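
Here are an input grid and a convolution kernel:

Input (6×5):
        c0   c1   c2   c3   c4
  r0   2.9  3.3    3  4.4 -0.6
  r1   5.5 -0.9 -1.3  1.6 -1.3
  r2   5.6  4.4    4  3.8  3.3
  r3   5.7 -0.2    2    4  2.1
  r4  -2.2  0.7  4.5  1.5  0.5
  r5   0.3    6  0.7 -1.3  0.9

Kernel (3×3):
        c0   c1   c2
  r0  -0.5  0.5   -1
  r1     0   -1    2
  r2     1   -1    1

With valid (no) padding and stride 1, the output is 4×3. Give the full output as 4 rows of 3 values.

0.7 4.15 0.6
9.6 3.6 5.65
1.2 -0.3 0.3
-1.65 -0.4 1.3

Output[0,0]: The receptive field on the input at this output position is [2.9 3.3 3 / 5.5 -0.9 -1.3 / 5.6 4.4 4]. Elementwise product with the kernel and sum: 2.9·-0.5 + 3.3·0.5 + 3·-1 + -0.9·-1 + -1.3·2 + 5.6·1 + 4.4·-1 + 4·1.
Output[0,1]: The receptive field on the input at this output position is [3.3 3 4.4 / -0.9 -1.3 1.6 / 4.4 4 3.8]. Elementwise product with the kernel and sum: 3.3·-0.5 + 3·0.5 + 4.4·-1 + -1.3·-1 + 1.6·2 + 4.4·1 + 4·-1 + 3.8·1.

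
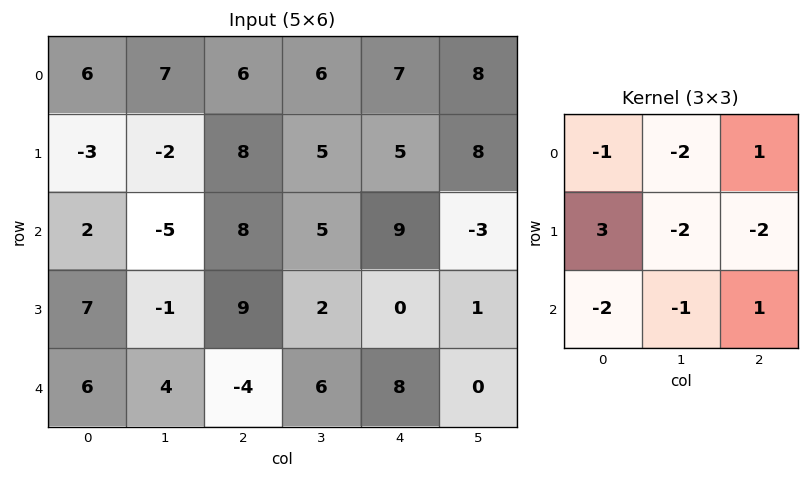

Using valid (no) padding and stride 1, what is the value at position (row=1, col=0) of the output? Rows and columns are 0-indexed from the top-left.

The receptive field on the input at this output position is [-3 -2 8 / 2 -5 8 / 7 -1 9]. Elementwise product with the kernel and sum: -3·-1 + -2·-2 + 8·1 + 2·3 + -5·-2 + 8·-2 + 7·-2 + -1·-1 + 9·1.

11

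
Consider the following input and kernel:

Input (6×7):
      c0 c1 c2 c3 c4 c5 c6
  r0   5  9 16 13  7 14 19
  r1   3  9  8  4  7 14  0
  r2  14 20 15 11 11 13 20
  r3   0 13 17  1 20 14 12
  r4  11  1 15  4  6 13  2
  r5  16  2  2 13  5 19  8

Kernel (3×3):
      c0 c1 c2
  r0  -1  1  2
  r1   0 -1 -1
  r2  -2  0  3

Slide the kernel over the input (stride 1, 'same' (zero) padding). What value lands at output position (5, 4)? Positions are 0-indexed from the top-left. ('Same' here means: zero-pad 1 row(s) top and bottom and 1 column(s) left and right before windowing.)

4

The receptive field on the zero-padded input at this output position is [4 6 13 / 13 5 19 / 0 0 0]. Elementwise product with the kernel and sum: 4·-1 + 6·1 + 13·2 + 5·-1 + 19·-1 + 0·-2 + 0·3.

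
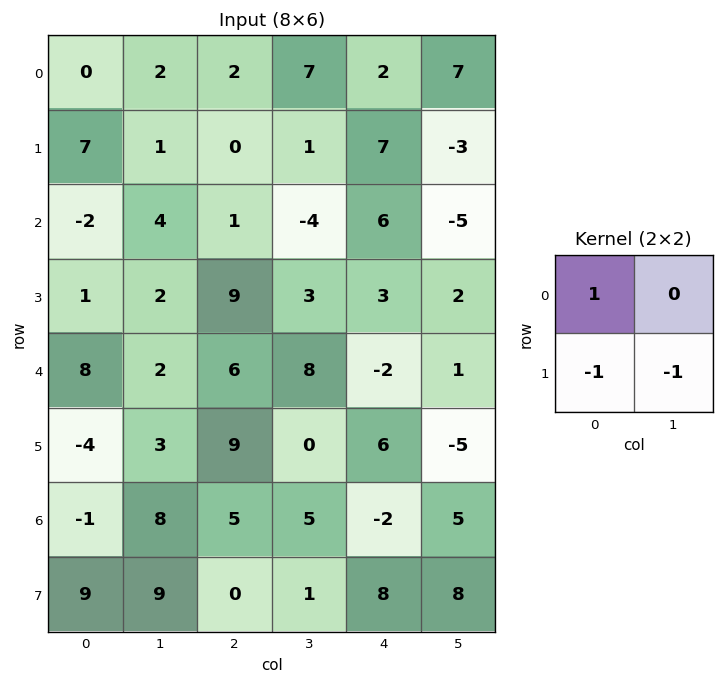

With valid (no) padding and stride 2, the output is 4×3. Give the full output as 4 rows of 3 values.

-8 1 -2
-5 -11 1
9 -3 -3
-19 4 -18

Output[0,0]: The receptive field on the input at this output position is [0 2 / 7 1]. Elementwise product with the kernel and sum: 0·1 + 7·-1 + 1·-1.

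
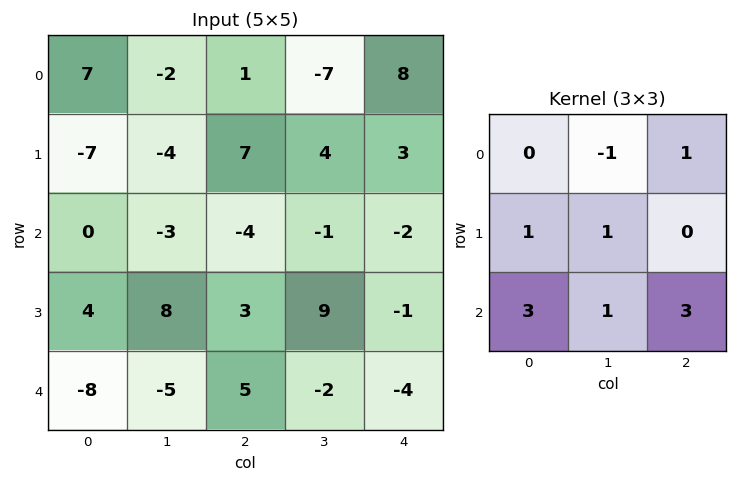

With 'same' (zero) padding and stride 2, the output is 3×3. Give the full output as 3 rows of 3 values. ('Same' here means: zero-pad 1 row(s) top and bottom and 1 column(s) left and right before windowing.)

-12 6 16
31 44 20
-4 6 -5

Output[0,0]: The receptive field on the zero-padded input at this output position is [0 0 0 / 0 7 -2 / 0 -7 -4]. Elementwise product with the kernel and sum: 0·-1 + 0·1 + 0·1 + 7·1 + 0·3 + -7·1 + -4·3.
Output[0,1]: The receptive field on the zero-padded input at this output position is [0 0 0 / -2 1 -7 / -4 7 4]. Elementwise product with the kernel and sum: 0·-1 + 0·1 + -2·1 + 1·1 + -4·3 + 7·1 + 4·3.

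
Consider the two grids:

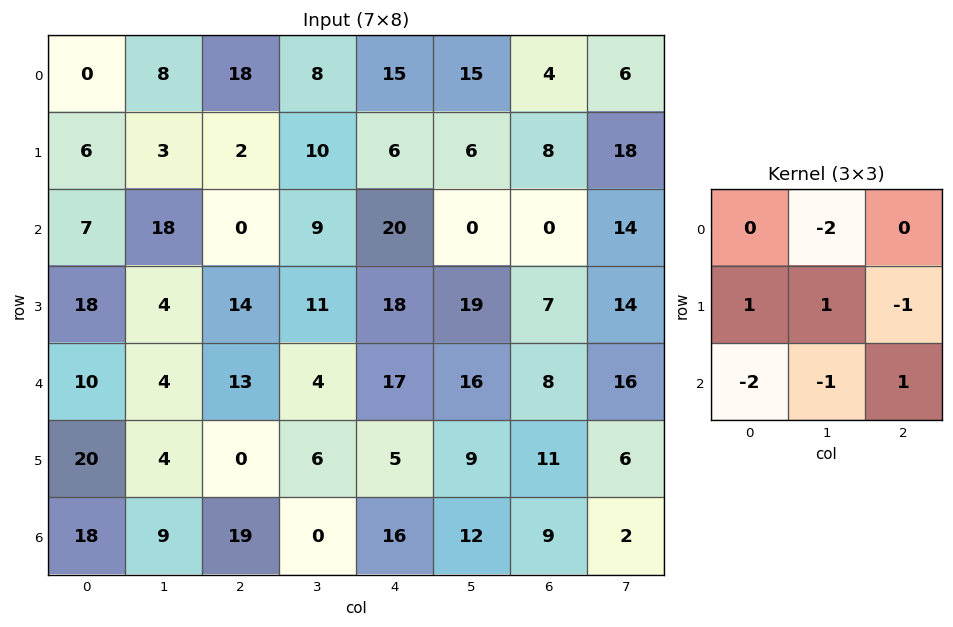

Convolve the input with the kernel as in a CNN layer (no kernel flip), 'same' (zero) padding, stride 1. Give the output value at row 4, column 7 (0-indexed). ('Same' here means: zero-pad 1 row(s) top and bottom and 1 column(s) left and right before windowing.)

The receptive field on the zero-padded input at this output position is [7 14 0 / 8 16 0 / 11 6 0]. Elementwise product with the kernel and sum: 14·-2 + 8·1 + 16·1 + 0·-1 + 11·-2 + 6·-1 + 0·1.

-32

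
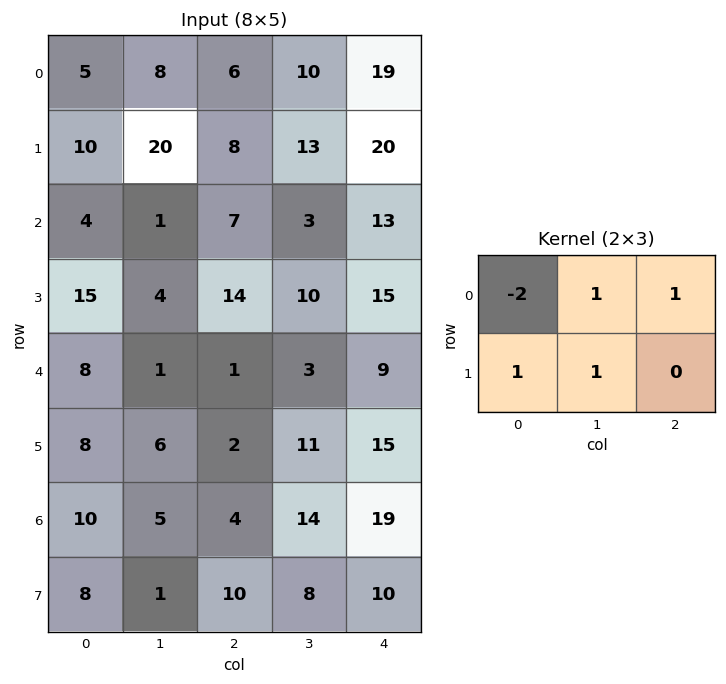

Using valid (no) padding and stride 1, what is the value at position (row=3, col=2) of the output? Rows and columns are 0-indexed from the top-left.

1

The receptive field on the input at this output position is [14 10 15 / 1 3 9]. Elementwise product with the kernel and sum: 14·-2 + 10·1 + 15·1 + 1·1 + 3·1.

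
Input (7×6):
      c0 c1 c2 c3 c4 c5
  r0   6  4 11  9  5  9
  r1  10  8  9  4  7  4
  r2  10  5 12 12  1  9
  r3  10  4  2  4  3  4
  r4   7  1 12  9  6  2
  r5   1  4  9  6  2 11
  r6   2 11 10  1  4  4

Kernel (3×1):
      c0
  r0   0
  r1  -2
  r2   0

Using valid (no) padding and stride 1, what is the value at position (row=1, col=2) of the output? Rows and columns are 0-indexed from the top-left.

-24

The receptive field on the input at this output position is [9 / 12 / 2]. Elementwise product with the kernel and sum: 12·-2.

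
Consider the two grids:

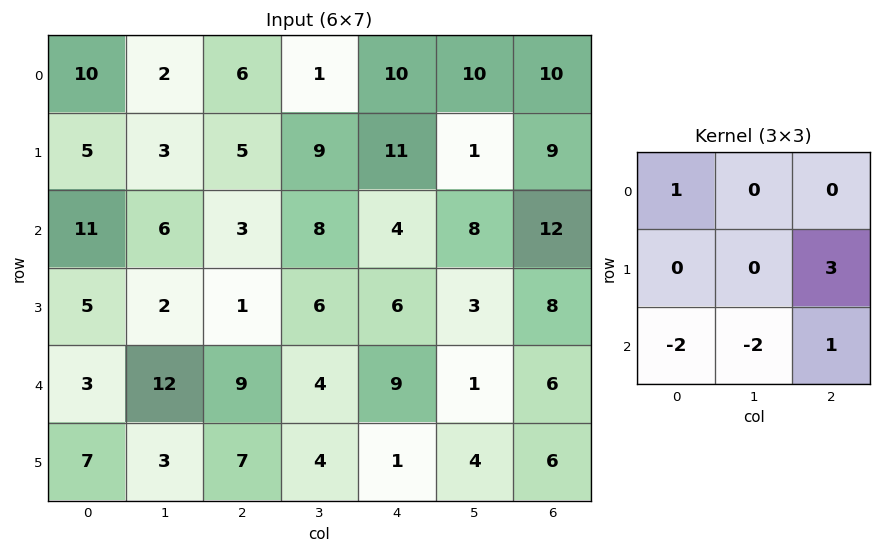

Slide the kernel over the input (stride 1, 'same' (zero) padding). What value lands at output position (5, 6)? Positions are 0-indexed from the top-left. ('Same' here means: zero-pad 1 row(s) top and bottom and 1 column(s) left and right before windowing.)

1

The receptive field on the zero-padded input at this output position is [1 6 0 / 4 6 0 / 0 0 0]. Elementwise product with the kernel and sum: 1·1 + 0·3 + 0·-2 + 0·-2 + 0·1.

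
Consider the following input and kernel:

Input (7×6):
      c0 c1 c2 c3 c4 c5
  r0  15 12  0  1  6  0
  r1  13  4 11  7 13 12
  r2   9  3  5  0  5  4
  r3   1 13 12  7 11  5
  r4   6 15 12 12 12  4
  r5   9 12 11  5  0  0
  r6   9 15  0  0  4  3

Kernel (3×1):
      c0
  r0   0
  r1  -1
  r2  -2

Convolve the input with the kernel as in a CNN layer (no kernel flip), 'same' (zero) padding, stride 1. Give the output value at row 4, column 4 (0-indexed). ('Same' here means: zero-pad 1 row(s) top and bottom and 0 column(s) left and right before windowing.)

The receptive field on the zero-padded input at this output position is [11 / 12 / 0]. Elementwise product with the kernel and sum: 12·-1 + 0·-2.

-12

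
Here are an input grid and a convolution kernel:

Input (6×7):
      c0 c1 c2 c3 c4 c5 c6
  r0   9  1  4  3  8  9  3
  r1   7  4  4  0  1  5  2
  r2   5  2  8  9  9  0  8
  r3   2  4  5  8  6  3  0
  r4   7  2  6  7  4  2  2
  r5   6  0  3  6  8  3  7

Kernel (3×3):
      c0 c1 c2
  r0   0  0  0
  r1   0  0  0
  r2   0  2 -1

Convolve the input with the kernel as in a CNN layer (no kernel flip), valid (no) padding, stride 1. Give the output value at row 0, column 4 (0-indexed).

The receptive field on the input at this output position is [8 9 3 / 1 5 2 / 9 0 8]. Elementwise product with the kernel and sum: 0·2 + 8·-1.

-8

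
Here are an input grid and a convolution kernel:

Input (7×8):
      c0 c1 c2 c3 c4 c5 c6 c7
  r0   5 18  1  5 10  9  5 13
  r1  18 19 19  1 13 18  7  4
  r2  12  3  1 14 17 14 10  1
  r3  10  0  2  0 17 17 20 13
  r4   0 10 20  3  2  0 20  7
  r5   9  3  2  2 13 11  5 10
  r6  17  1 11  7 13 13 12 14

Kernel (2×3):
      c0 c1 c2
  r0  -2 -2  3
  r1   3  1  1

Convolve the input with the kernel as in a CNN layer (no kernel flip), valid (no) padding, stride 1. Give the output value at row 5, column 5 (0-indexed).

The receptive field on the input at this output position is [11 5 10 / 13 12 14]. Elementwise product with the kernel and sum: 11·-2 + 5·-2 + 10·3 + 13·3 + 12·1 + 14·1.

63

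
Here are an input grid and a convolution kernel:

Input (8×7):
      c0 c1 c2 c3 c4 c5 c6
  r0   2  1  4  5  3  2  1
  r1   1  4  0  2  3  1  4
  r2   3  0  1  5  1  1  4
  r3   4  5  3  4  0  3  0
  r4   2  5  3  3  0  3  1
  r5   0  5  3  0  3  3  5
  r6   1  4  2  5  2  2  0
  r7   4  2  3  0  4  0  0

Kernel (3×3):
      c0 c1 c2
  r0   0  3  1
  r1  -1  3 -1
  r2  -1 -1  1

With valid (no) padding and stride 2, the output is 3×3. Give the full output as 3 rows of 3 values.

Output[0,0]: The receptive field on the input at this output position is [2 1 4 / 1 4 0 / 3 0 1]. Elementwise product with the kernel and sum: 1·3 + 4·1 + 1·-1 + 4·3 + 0·-1 + 3·-1 + 0·-1 + 1·1.

16 16 5
5 19 14
27 -2 7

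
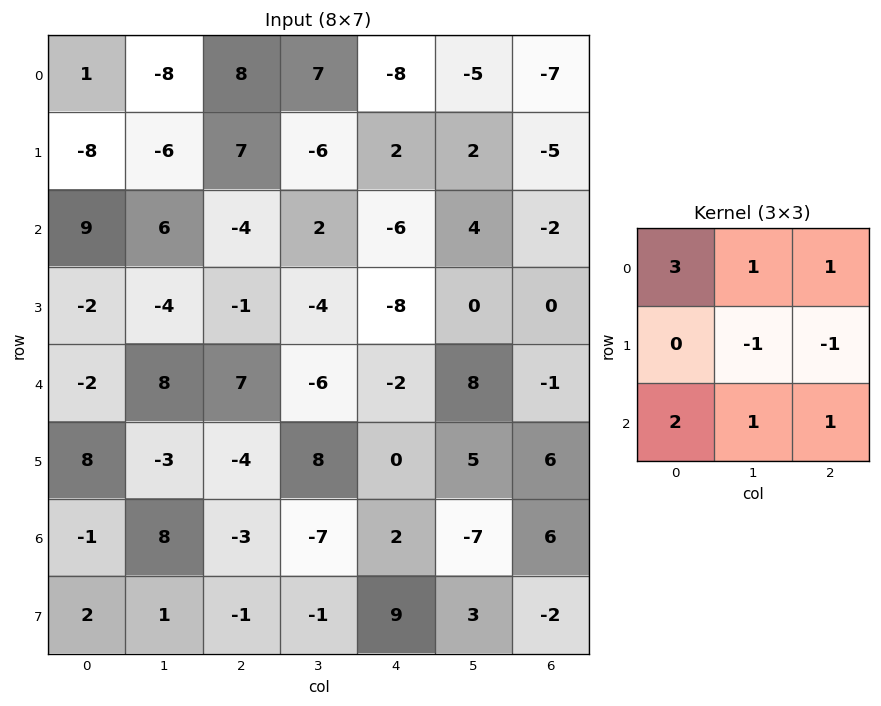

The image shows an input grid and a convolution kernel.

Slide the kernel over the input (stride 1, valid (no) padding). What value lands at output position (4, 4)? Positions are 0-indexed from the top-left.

-7

The receptive field on the input at this output position is [-2 8 -1 / 0 5 6 / 2 -7 6]. Elementwise product with the kernel and sum: -2·3 + 8·1 + -1·1 + 5·-1 + 6·-1 + 2·2 + -7·1 + 6·1.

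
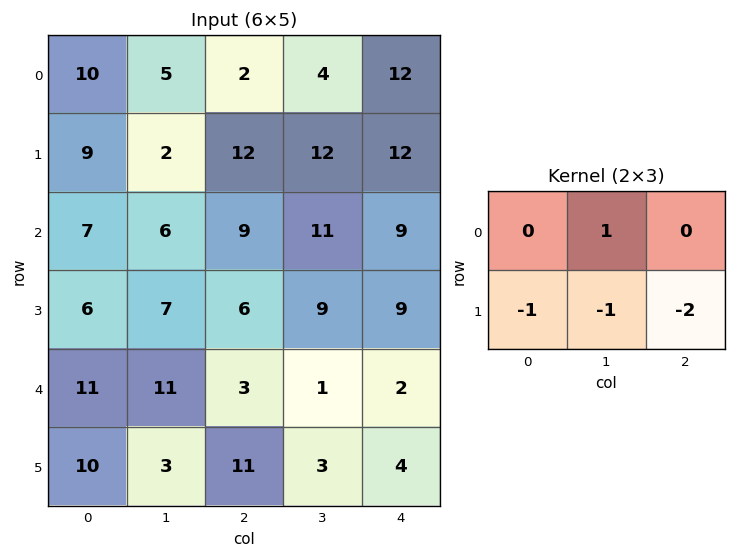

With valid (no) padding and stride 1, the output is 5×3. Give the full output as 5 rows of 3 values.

Output[0,0]: The receptive field on the input at this output position is [10 5 2 / 9 2 12]. Elementwise product with the kernel and sum: 5·1 + 9·-1 + 2·-1 + 12·-2.

-30 -36 -44
-29 -25 -26
-19 -22 -22
-21 -10 1
-24 -17 -21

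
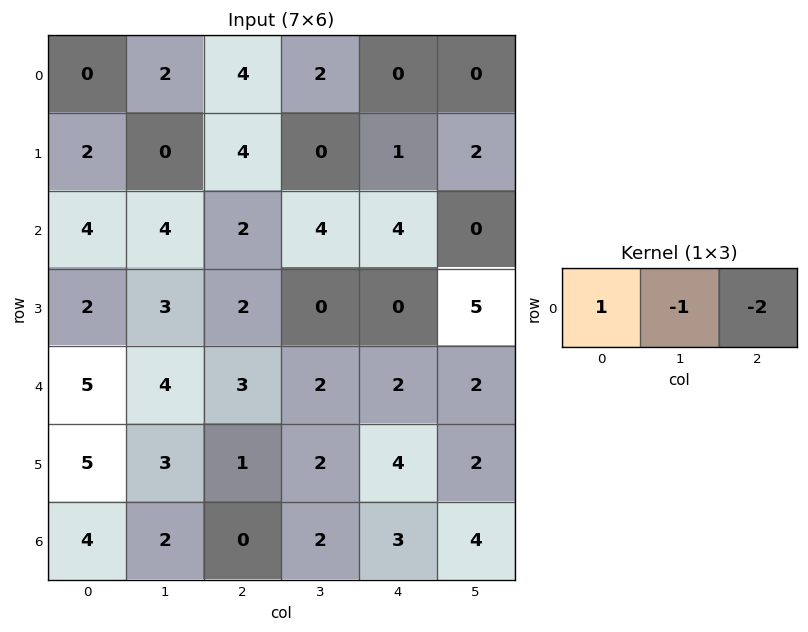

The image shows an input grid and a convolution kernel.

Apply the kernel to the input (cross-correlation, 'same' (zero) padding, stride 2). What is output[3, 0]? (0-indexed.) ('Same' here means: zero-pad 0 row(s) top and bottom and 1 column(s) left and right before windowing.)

The receptive field on the zero-padded input at this output position is [0 4 2]. Elementwise product with the kernel and sum: 0·1 + 4·-1 + 2·-2.

-8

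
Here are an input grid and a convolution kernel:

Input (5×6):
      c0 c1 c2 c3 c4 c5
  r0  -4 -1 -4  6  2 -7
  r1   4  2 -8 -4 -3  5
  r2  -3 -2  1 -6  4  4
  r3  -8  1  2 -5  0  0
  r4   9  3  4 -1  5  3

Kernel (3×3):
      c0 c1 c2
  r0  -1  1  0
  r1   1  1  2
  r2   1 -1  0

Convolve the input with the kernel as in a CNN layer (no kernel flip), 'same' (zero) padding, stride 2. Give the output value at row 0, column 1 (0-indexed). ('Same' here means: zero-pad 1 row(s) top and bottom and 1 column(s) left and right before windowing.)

The receptive field on the zero-padded input at this output position is [0 0 0 / -1 -4 6 / 2 -8 -4]. Elementwise product with the kernel and sum: 0·-1 + 0·1 + -1·1 + -4·1 + 6·2 + 2·1 + -8·-1.

17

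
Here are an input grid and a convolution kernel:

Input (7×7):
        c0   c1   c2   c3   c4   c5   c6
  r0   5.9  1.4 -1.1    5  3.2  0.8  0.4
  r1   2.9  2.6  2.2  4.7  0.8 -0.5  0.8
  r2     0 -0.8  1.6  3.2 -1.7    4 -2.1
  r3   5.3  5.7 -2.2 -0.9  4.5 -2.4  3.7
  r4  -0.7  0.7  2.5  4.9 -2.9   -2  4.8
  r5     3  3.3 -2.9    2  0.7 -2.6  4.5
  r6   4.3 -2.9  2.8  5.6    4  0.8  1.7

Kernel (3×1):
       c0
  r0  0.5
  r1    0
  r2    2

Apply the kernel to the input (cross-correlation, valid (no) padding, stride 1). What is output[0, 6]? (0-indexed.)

-4

The receptive field on the input at this output position is [0.4 / 0.8 / -2.1]. Elementwise product with the kernel and sum: 0.4·0.5 + -2.1·2.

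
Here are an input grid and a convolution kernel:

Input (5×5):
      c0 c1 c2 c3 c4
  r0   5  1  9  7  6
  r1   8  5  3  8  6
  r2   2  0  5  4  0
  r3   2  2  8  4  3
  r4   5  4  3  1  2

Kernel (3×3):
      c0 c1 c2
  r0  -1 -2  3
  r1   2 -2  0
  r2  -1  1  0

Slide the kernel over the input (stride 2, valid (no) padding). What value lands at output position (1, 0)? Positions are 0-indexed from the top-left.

The receptive field on the input at this output position is [2 0 5 / 2 2 8 / 5 4 3]. Elementwise product with the kernel and sum: 2·-1 + 0·-2 + 5·3 + 2·2 + 2·-2 + 5·-1 + 4·1.

12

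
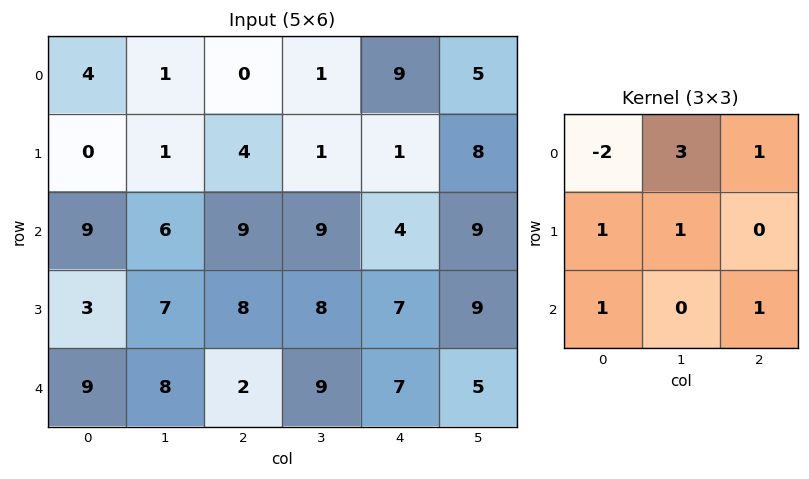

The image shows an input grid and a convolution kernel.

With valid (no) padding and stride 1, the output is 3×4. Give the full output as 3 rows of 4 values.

14 19 30 50
33 41 29 39
30 56 38 32

Output[0,0]: The receptive field on the input at this output position is [4 1 0 / 0 1 4 / 9 6 9]. Elementwise product with the kernel and sum: 4·-2 + 1·3 + 0·1 + 0·1 + 1·1 + 9·1 + 9·1.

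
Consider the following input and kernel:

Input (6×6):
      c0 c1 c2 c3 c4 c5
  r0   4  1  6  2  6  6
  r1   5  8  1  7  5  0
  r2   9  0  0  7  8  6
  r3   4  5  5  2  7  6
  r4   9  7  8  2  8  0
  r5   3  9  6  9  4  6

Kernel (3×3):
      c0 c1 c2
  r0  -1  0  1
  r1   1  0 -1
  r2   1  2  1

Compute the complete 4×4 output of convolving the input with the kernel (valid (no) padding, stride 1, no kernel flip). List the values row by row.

15 9 18 40
24 9 12 16
21 35 26 13
29 32 30 29

Output[0,0]: The receptive field on the input at this output position is [4 1 6 / 5 8 1 / 9 0 0]. Elementwise product with the kernel and sum: 4·-1 + 6·1 + 5·1 + 1·-1 + 9·1 + 0·2 + 0·1.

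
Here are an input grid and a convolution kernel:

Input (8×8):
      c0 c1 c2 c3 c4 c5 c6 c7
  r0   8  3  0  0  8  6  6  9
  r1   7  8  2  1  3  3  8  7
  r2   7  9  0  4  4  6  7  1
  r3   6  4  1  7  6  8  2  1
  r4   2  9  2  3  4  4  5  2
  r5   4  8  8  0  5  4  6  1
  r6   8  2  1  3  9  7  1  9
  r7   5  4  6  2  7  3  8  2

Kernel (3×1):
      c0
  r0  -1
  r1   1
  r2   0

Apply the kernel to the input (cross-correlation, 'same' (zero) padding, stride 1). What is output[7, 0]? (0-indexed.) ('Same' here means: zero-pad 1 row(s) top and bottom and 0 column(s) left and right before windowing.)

The receptive field on the zero-padded input at this output position is [8 / 5 / 0]. Elementwise product with the kernel and sum: 8·-1 + 5·1.

-3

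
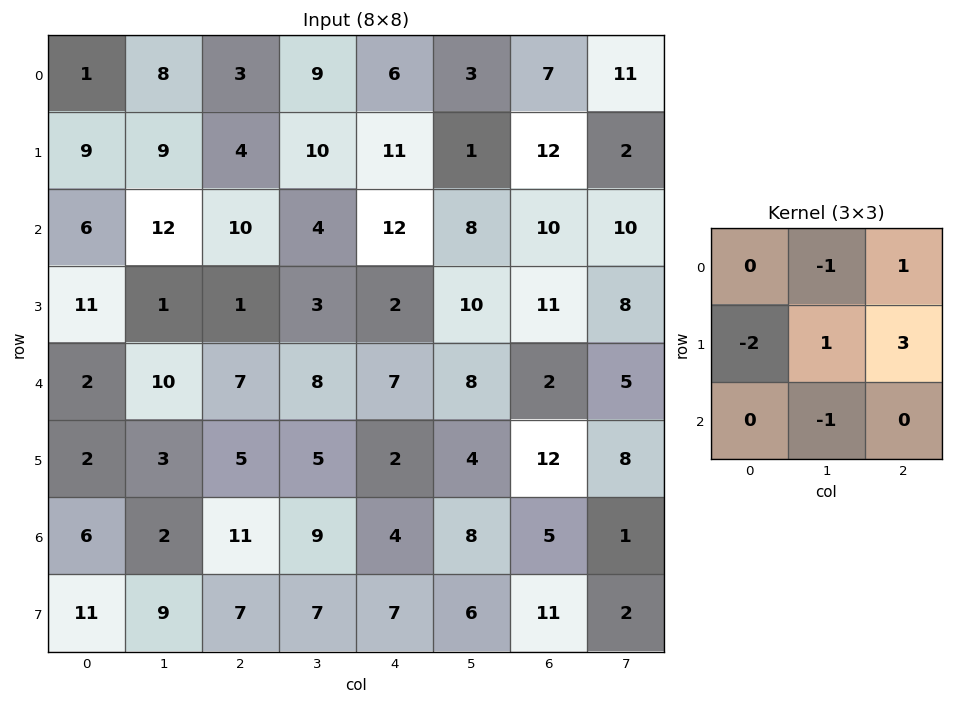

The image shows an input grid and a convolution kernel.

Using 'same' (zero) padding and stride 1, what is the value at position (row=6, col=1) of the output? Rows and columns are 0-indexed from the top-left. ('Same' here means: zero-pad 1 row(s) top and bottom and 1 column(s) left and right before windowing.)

The receptive field on the zero-padded input at this output position is [2 3 5 / 6 2 11 / 11 9 7]. Elementwise product with the kernel and sum: 3·-1 + 5·1 + 6·-2 + 2·1 + 11·3 + 9·-1.

16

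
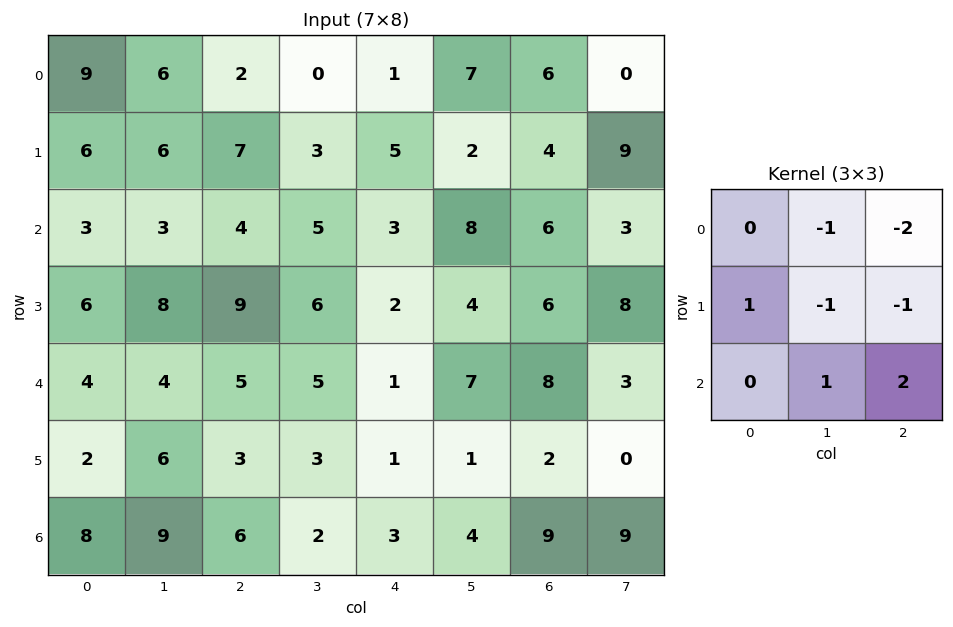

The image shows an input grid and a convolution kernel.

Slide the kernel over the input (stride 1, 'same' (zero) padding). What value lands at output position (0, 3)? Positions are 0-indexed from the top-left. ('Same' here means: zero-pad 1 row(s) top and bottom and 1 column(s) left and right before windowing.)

The receptive field on the zero-padded input at this output position is [0 0 0 / 2 0 1 / 7 3 5]. Elementwise product with the kernel and sum: 0·-1 + 0·-2 + 2·1 + 0·-1 + 1·-1 + 3·1 + 5·2.

14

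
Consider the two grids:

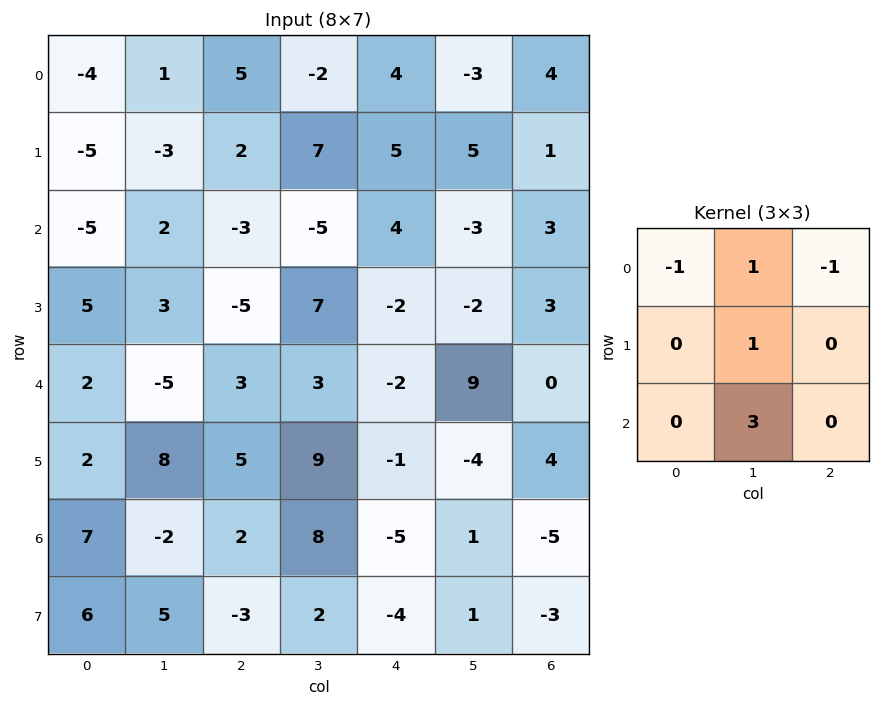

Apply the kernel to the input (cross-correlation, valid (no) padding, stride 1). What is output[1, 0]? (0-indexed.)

11

The receptive field on the input at this output position is [-5 -3 2 / -5 2 -3 / 5 3 -5]. Elementwise product with the kernel and sum: -5·-1 + -3·1 + 2·-1 + 2·1 + 3·3.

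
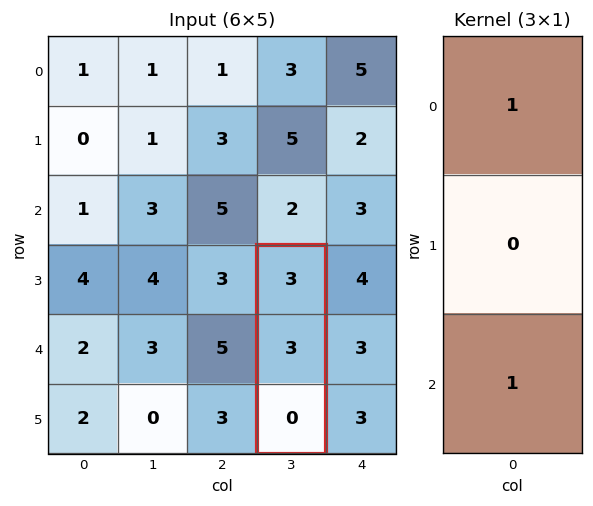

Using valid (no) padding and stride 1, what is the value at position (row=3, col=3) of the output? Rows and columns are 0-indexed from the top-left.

The receptive field on the input at this output position is [3 / 3 / 0]. Elementwise product with the kernel and sum: 3·1 + 0·1.

3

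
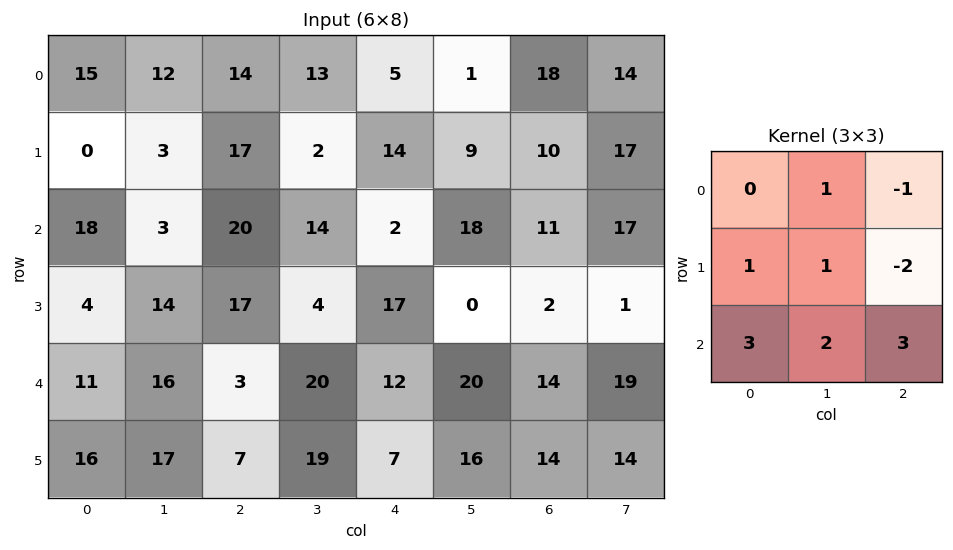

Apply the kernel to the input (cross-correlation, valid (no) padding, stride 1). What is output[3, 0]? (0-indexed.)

121

The receptive field on the input at this output position is [4 14 17 / 11 16 3 / 16 17 7]. Elementwise product with the kernel and sum: 14·1 + 17·-1 + 11·1 + 16·1 + 3·-2 + 16·3 + 17·2 + 7·3.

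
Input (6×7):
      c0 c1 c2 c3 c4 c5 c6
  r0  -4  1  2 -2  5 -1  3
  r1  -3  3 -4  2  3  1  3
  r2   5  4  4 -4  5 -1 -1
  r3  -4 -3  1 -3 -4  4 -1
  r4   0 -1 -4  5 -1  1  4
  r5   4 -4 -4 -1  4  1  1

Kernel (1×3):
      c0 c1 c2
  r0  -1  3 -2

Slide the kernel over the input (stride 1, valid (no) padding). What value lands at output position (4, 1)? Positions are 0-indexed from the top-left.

-21

The receptive field on the input at this output position is [-1 -4 5]. Elementwise product with the kernel and sum: -1·-1 + -4·3 + 5·-2.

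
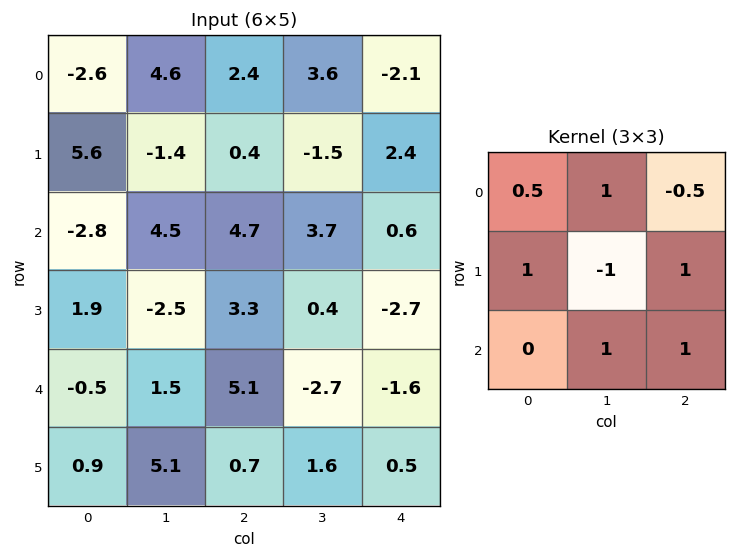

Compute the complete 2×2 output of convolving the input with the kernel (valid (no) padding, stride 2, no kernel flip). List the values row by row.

Output[0,0]: The receptive field on the input at this output position is [-2.6 4.6 2.4 / 5.6 -1.4 0.4 / -2.8 4.5 4.7]. Elementwise product with the kernel and sum: -2.6·0.5 + 4.6·1 + 2.4·-0.5 + 5.6·1 + -1.4·-1 + 0.4·1 + 4.5·1 + 4.7·1.

18.7 14.45
15.05 1.65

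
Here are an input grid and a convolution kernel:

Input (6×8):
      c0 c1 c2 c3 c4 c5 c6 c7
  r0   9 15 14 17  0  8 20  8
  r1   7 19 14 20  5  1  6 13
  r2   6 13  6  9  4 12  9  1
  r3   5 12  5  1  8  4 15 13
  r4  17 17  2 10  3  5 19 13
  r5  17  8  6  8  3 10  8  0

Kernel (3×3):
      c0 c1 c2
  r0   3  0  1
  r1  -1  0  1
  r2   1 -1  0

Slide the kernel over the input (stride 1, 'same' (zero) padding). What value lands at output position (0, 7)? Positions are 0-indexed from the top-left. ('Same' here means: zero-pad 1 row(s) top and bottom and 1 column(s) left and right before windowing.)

-27

The receptive field on the zero-padded input at this output position is [0 0 0 / 20 8 0 / 6 13 0]. Elementwise product with the kernel and sum: 0·3 + 0·1 + 20·-1 + 0·1 + 6·1 + 13·-1.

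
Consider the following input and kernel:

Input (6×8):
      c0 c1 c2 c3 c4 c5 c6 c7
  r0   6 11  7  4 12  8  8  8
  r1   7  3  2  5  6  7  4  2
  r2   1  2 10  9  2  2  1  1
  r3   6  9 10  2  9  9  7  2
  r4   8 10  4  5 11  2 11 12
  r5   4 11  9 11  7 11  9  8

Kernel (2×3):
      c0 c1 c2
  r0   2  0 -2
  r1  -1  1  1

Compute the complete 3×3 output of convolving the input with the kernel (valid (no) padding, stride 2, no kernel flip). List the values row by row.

-4 -1 13
-5 17 9
24 -5 13

Output[0,0]: The receptive field on the input at this output position is [6 11 7 / 7 3 2]. Elementwise product with the kernel and sum: 6·2 + 7·-2 + 7·-1 + 3·1 + 2·1.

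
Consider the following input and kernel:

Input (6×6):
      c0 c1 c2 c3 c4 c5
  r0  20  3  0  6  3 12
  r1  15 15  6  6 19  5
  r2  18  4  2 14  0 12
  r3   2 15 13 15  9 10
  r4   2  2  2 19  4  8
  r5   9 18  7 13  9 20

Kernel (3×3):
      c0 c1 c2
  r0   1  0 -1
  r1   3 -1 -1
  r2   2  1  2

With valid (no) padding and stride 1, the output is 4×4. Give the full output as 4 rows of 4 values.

Output[0,0]: The receptive field on the input at this output position is [20 3 0 / 15 15 6 / 18 4 2]. Elementwise product with the kernel and sum: 20·1 + 0·-1 + 15·3 + 15·-1 + 6·-1 + 18·2 + 4·1 + 2·2.

88 68 8 40
102 78 38 90
4 51 48 86
41 54 32 125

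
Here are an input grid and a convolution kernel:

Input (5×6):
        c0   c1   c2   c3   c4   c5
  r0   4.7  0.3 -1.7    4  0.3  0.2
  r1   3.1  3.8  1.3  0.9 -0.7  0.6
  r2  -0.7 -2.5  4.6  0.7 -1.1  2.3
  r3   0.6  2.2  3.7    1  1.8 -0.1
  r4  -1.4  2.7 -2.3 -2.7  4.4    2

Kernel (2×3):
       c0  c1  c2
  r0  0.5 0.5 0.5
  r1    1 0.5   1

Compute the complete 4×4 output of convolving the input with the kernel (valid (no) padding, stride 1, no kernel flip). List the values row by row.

7.95 6.65 2.35 3.4
6.75 3.5 4.6 2.85
6.1 6.45 8.1 2.75
0.9 2.3 4 2.85

Output[0,0]: The receptive field on the input at this output position is [4.7 0.3 -1.7 / 3.1 3.8 1.3]. Elementwise product with the kernel and sum: 4.7·0.5 + 0.3·0.5 + -1.7·0.5 + 3.1·1 + 3.8·0.5 + 1.3·1.
Output[0,1]: The receptive field on the input at this output position is [0.3 -1.7 4 / 3.8 1.3 0.9]. Elementwise product with the kernel and sum: 0.3·0.5 + -1.7·0.5 + 4·0.5 + 3.8·1 + 1.3·0.5 + 0.9·1.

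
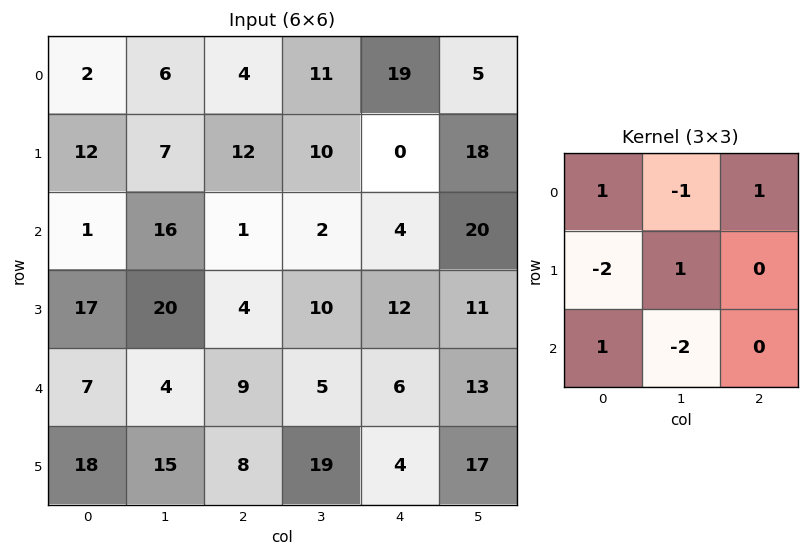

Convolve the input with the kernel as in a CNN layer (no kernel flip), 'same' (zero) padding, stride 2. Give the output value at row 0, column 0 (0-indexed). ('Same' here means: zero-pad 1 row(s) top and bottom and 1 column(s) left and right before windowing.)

The receptive field on the zero-padded input at this output position is [0 0 0 / 0 2 6 / 0 12 7]. Elementwise product with the kernel and sum: 0·1 + 0·-1 + 0·1 + 0·-2 + 2·1 + 0·1 + 12·-2.

-22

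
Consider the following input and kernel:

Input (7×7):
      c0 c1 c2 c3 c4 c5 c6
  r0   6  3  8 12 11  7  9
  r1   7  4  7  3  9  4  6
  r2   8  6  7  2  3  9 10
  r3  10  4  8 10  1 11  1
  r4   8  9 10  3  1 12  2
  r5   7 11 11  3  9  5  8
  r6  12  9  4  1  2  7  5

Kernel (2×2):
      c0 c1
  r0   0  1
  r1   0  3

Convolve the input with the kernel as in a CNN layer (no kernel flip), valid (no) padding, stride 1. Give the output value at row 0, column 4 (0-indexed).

The receptive field on the input at this output position is [11 7 / 9 4]. Elementwise product with the kernel and sum: 7·1 + 4·3.

19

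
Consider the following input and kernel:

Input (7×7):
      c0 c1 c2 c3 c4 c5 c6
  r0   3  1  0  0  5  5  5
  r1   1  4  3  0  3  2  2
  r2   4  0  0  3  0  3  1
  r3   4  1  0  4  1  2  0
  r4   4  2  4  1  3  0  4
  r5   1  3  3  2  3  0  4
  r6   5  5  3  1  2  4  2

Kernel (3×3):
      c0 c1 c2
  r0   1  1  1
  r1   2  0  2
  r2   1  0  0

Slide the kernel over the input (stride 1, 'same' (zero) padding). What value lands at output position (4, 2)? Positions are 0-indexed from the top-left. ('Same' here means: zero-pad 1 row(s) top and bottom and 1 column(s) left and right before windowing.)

The receptive field on the zero-padded input at this output position is [1 0 4 / 2 4 1 / 3 3 2]. Elementwise product with the kernel and sum: 1·1 + 0·1 + 4·1 + 2·2 + 1·2 + 3·1.

14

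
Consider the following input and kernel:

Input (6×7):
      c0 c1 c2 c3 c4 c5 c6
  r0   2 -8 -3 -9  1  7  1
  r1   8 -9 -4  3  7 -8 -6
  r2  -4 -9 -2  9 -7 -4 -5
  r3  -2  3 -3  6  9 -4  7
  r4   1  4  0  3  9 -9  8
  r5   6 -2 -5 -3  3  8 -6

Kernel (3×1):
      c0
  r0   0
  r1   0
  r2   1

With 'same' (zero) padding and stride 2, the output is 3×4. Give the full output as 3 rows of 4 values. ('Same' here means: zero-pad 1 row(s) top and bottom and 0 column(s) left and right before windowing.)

Output[0,0]: The receptive field on the zero-padded input at this output position is [0 / 2 / 8]. Elementwise product with the kernel and sum: 8·1.
Output[0,1]: The receptive field on the zero-padded input at this output position is [0 / -3 / -4]. Elementwise product with the kernel and sum: -4·1.

8 -4 7 -6
-2 -3 9 7
6 -5 3 -6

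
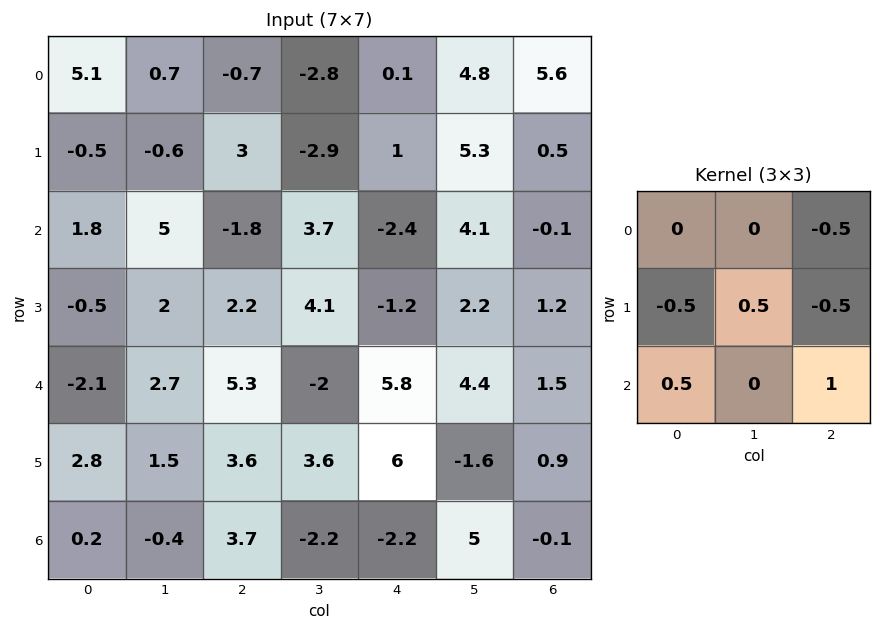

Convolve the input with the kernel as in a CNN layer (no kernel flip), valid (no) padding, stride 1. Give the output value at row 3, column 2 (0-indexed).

1.85

The receptive field on the input at this output position is [2.2 4.1 -1.2 / 5.3 -2 5.8 / 3.6 3.6 6]. Elementwise product with the kernel and sum: -1.2·-0.5 + 5.3·-0.5 + -2·0.5 + 5.8·-0.5 + 3.6·0.5 + 6·1.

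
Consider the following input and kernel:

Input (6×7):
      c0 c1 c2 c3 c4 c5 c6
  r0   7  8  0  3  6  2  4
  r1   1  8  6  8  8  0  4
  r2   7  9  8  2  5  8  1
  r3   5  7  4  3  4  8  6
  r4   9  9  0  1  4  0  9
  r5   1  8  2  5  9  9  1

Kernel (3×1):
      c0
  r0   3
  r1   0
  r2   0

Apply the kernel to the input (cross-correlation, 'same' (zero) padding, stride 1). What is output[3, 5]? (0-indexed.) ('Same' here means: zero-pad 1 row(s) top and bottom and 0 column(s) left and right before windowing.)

24

The receptive field on the zero-padded input at this output position is [8 / 8 / 0]. Elementwise product with the kernel and sum: 8·3.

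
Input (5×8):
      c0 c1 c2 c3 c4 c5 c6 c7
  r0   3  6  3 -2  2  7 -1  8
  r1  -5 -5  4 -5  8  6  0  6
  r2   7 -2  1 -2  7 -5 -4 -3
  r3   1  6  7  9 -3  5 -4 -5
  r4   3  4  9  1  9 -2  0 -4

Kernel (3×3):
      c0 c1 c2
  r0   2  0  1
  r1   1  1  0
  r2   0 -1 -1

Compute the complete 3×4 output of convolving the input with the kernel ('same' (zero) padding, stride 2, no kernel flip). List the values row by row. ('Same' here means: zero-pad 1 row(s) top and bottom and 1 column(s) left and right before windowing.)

13 10 -14 0
-5 -32 -1 18
9 34 33 3

Output[0,0]: The receptive field on the zero-padded input at this output position is [0 0 0 / 0 3 6 / 0 -5 -5]. Elementwise product with the kernel and sum: 0·2 + 0·1 + 0·1 + 3·1 + -5·-1 + -5·-1.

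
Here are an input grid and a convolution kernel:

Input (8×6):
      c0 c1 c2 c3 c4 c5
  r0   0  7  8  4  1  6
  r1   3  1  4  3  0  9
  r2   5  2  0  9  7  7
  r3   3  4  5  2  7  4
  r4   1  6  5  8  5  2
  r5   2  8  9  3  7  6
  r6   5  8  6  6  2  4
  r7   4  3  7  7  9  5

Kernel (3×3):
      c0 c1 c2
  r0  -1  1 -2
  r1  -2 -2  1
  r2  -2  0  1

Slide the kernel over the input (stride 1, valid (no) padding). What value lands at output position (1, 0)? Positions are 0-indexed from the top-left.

-25

The receptive field on the input at this output position is [3 1 4 / 5 2 0 / 3 4 5]. Elementwise product with the kernel and sum: 3·-1 + 1·1 + 4·-2 + 5·-2 + 2·-2 + 0·1 + 3·-2 + 5·1.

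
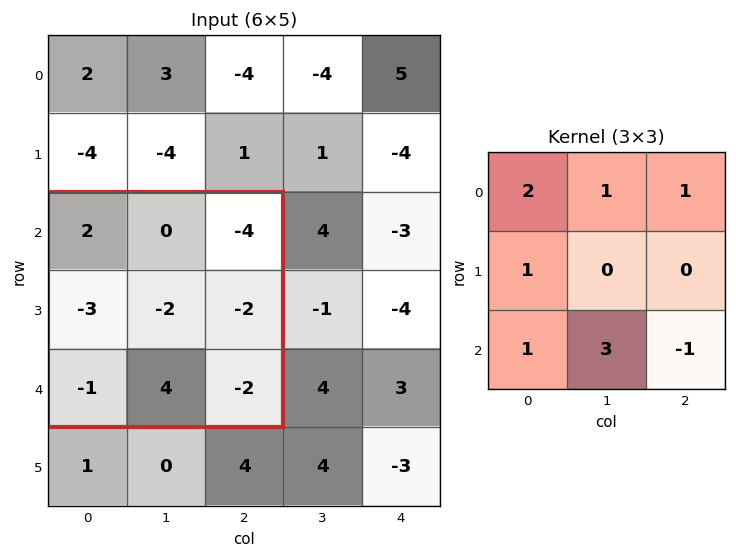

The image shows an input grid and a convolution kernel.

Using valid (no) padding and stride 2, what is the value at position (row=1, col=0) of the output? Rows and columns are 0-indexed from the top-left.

The receptive field on the input at this output position is [2 0 -4 / -3 -2 -2 / -1 4 -2]. Elementwise product with the kernel and sum: 2·2 + 0·1 + -4·1 + -3·1 + -1·1 + 4·3 + -2·-1.

10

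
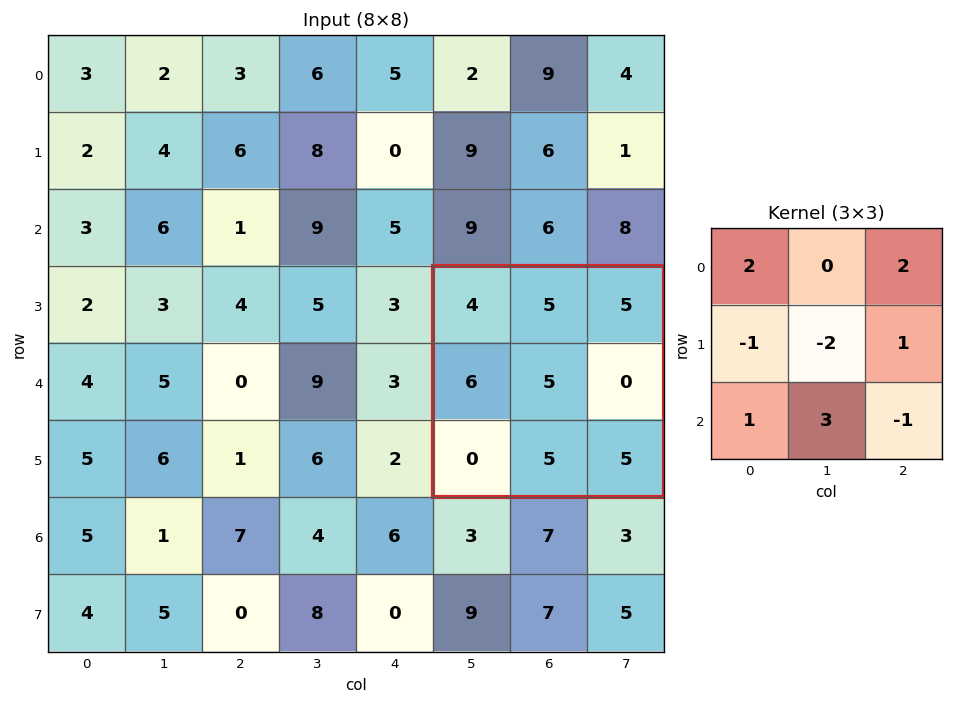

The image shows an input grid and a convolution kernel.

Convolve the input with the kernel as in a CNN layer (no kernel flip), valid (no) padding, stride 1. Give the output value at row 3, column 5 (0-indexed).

The receptive field on the input at this output position is [4 5 5 / 6 5 0 / 0 5 5]. Elementwise product with the kernel and sum: 4·2 + 5·2 + 6·-1 + 5·-2 + 0·1 + 0·1 + 5·3 + 5·-1.

12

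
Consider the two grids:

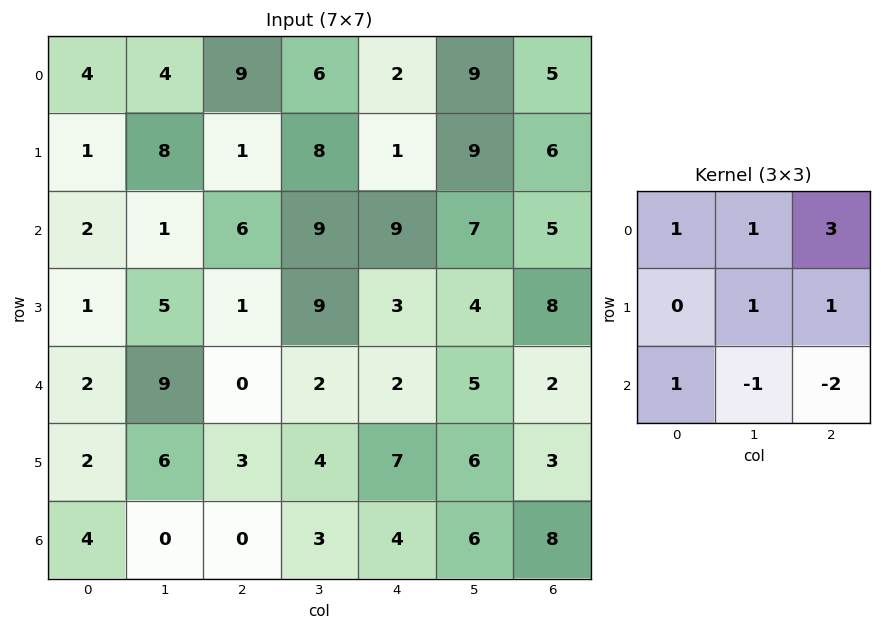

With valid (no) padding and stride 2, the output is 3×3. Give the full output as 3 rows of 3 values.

Output[0,0]: The receptive field on the input at this output position is [4 4 9 / 1 8 1 / 2 1 6]. Elementwise product with the kernel and sum: 4·1 + 4·1 + 9·3 + 8·1 + 1·1 + 2·1 + 1·-1 + 6·-2.

33 9 33
20 48 36
24 8 4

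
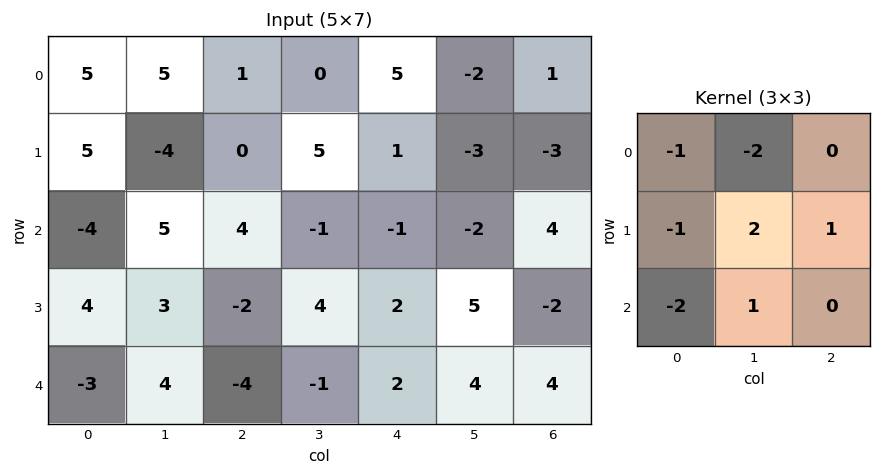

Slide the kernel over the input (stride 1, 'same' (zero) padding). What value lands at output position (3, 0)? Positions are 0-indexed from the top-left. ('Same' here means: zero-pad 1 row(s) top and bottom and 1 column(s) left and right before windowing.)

The receptive field on the zero-padded input at this output position is [0 -4 5 / 0 4 3 / 0 -3 4]. Elementwise product with the kernel and sum: 0·-1 + -4·-2 + 0·-1 + 4·2 + 3·1 + 0·-2 + -3·1.

16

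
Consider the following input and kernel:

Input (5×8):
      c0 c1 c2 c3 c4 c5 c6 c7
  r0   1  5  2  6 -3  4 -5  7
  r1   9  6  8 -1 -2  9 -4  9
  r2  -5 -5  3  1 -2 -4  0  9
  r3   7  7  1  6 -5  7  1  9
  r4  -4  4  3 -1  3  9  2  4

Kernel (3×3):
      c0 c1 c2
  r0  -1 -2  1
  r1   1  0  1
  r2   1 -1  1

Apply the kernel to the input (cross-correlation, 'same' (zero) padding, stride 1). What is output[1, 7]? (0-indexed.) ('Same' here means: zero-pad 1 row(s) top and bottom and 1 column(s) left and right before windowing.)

The receptive field on the zero-padded input at this output position is [-5 7 0 / -4 9 0 / 0 9 0]. Elementwise product with the kernel and sum: -5·-1 + 7·-2 + 0·1 + -4·1 + 0·1 + 0·1 + 9·-1 + 0·1.

-22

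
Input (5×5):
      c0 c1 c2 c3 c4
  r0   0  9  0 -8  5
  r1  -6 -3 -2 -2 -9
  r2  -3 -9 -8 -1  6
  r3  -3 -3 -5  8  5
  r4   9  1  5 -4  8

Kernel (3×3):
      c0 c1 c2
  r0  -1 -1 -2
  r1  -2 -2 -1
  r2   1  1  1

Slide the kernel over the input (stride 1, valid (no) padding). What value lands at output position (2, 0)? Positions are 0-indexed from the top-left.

The receptive field on the input at this output position is [-3 -9 -8 / -3 -3 -5 / 9 1 5]. Elementwise product with the kernel and sum: -3·-1 + -9·-1 + -8·-2 + -3·-2 + -3·-2 + -5·-1 + 9·1 + 1·1 + 5·1.

60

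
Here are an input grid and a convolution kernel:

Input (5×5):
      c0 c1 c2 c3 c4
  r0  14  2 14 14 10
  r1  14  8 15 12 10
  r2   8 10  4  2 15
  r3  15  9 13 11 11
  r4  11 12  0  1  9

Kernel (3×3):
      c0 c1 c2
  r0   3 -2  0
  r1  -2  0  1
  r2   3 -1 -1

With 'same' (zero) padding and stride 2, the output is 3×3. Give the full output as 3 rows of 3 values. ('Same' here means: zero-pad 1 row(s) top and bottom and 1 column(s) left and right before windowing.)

-20 7 -2
-42 -21 34
-18 -22 9

Output[0,0]: The receptive field on the zero-padded input at this output position is [0 0 0 / 0 14 2 / 0 14 8]. Elementwise product with the kernel and sum: 0·3 + 0·-2 + 0·-2 + 2·1 + 0·3 + 14·-1 + 8·-1.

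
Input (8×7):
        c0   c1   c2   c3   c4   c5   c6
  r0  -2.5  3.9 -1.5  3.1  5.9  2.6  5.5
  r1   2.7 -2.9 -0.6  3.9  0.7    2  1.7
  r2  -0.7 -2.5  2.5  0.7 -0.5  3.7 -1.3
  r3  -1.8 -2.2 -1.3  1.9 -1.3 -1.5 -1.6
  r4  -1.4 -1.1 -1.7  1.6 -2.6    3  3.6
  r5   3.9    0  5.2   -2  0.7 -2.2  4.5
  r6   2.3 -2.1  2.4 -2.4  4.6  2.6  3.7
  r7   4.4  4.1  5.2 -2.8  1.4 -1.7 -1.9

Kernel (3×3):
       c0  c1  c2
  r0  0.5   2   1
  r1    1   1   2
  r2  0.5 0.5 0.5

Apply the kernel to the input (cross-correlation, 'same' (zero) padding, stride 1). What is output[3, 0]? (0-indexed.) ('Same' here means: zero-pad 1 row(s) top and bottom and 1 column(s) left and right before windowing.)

The receptive field on the zero-padded input at this output position is [0 -0.7 -2.5 / 0 -1.8 -2.2 / 0 -1.4 -1.1]. Elementwise product with the kernel and sum: 0·0.5 + -0.7·2 + -2.5·1 + 0·1 + -1.8·1 + -2.2·2 + 0·0.5 + -1.4·0.5 + -1.1·0.5.

-11.35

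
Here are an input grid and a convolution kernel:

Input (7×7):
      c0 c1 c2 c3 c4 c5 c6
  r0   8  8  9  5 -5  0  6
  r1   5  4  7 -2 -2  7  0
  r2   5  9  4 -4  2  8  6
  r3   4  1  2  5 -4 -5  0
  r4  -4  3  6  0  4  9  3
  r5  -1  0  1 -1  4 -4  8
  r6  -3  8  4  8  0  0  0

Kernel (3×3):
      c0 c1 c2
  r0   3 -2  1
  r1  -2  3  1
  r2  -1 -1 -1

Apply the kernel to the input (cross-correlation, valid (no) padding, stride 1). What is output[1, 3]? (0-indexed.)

31

The receptive field on the input at this output position is [-2 -2 7 / -4 2 8 / 5 -4 -5]. Elementwise product with the kernel and sum: -2·3 + -2·-2 + 7·1 + -4·-2 + 2·3 + 8·1 + 5·-1 + -4·-1 + -5·-1.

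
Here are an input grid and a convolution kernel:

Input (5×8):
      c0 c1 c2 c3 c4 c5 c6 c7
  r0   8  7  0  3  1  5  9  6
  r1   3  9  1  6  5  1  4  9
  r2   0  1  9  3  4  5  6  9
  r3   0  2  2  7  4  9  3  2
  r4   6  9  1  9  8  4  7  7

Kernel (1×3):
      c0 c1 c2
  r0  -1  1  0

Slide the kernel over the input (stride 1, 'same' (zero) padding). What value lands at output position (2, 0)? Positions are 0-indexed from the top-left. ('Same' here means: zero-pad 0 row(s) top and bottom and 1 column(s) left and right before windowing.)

0

The receptive field on the zero-padded input at this output position is [0 0 1]. Elementwise product with the kernel and sum: 0·-1 + 0·1.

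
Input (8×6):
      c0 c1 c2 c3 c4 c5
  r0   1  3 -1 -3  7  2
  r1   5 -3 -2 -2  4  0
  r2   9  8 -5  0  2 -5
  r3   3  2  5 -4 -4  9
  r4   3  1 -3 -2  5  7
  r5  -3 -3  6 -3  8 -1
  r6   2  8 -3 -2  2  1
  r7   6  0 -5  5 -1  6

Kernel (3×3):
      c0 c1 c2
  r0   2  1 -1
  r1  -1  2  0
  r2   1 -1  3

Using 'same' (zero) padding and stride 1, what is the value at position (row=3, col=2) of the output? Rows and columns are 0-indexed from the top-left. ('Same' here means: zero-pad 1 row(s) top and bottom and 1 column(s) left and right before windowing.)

17

The receptive field on the zero-padded input at this output position is [8 -5 0 / 2 5 -4 / 1 -3 -2]. Elementwise product with the kernel and sum: 8·2 + -5·1 + 0·-1 + 2·-1 + 5·2 + 1·1 + -3·-1 + -2·3.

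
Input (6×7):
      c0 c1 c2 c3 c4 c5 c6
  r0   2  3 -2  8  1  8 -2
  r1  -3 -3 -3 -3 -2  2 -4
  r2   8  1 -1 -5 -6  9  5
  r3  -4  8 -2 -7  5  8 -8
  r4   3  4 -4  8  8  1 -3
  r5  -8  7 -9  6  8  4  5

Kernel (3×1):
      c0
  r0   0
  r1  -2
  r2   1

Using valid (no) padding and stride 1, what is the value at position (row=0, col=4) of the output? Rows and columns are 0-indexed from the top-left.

-2

The receptive field on the input at this output position is [1 / -2 / -6]. Elementwise product with the kernel and sum: -2·-2 + -6·1.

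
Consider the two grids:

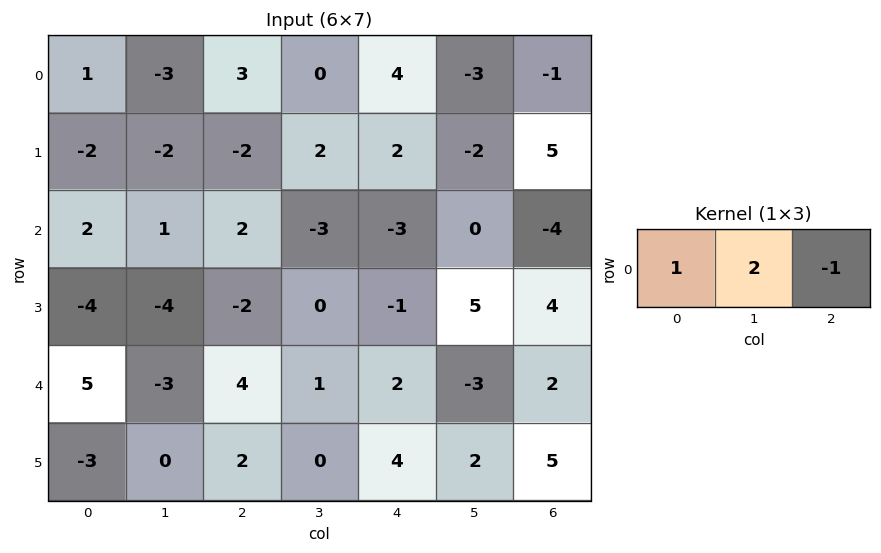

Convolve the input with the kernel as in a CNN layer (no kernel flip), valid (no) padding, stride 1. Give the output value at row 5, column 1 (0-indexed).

The receptive field on the input at this output position is [0 2 0]. Elementwise product with the kernel and sum: 0·1 + 2·2 + 0·-1.

4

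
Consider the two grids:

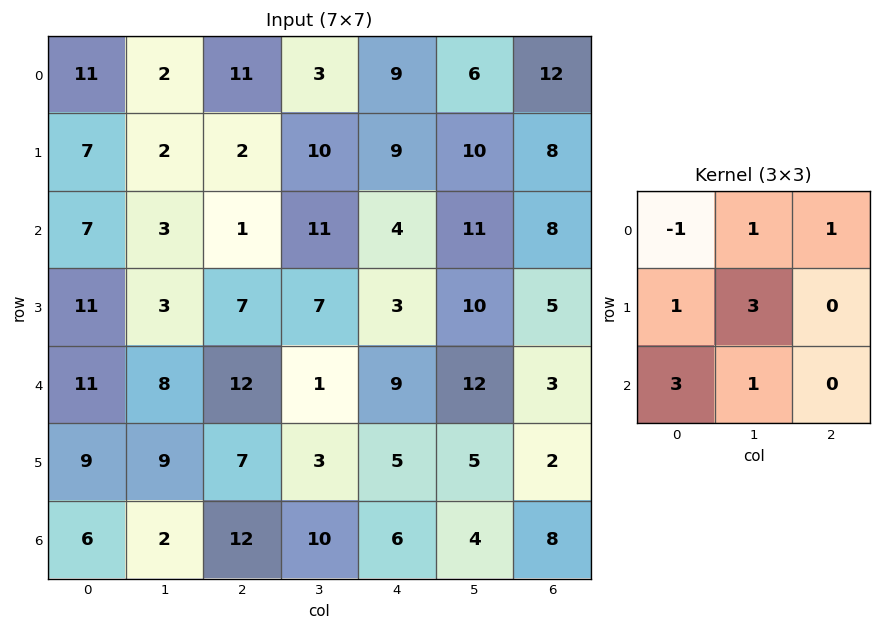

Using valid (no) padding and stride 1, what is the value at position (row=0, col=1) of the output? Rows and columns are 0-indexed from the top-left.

30

The receptive field on the input at this output position is [2 11 3 / 2 2 10 / 3 1 11]. Elementwise product with the kernel and sum: 2·-1 + 11·1 + 3·1 + 2·1 + 2·3 + 3·3 + 1·1.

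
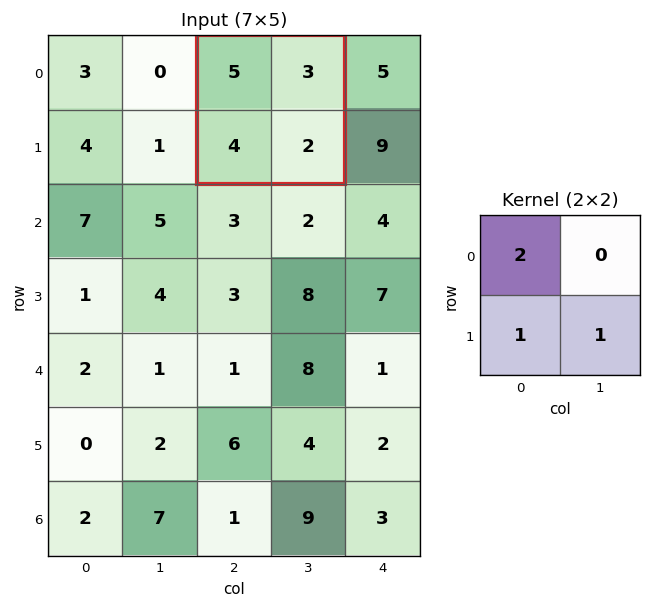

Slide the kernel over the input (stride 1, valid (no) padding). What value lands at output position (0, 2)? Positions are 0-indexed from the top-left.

The receptive field on the input at this output position is [5 3 / 4 2]. Elementwise product with the kernel and sum: 5·2 + 4·1 + 2·1.

16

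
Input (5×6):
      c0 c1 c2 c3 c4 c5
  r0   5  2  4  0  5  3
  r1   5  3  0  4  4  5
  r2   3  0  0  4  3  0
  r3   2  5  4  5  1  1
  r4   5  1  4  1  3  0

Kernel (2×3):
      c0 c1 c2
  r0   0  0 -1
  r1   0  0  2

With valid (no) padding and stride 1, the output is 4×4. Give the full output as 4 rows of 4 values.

-4 8 3 7
0 4 2 -5
8 6 -1 2
4 -3 5 -1

Output[0,0]: The receptive field on the input at this output position is [5 2 4 / 5 3 0]. Elementwise product with the kernel and sum: 4·-1 + 0·2.
Output[0,1]: The receptive field on the input at this output position is [2 4 0 / 3 0 4]. Elementwise product with the kernel and sum: 0·-1 + 4·2.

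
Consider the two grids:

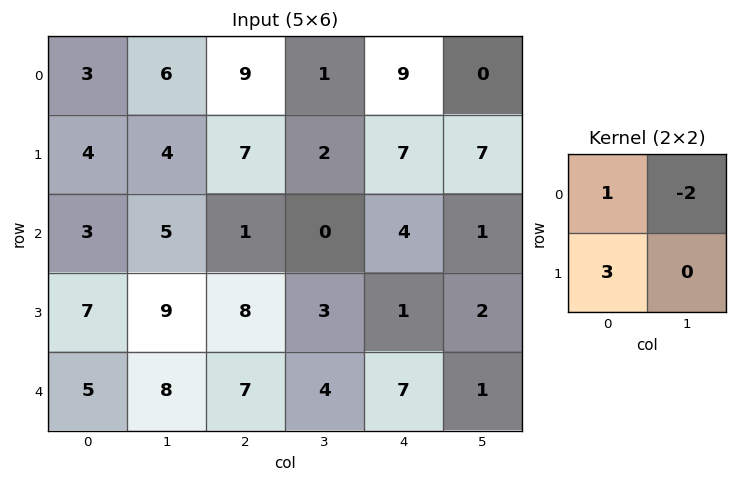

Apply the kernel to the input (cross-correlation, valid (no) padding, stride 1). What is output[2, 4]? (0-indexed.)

5

The receptive field on the input at this output position is [4 1 / 1 2]. Elementwise product with the kernel and sum: 4·1 + 1·-2 + 1·3.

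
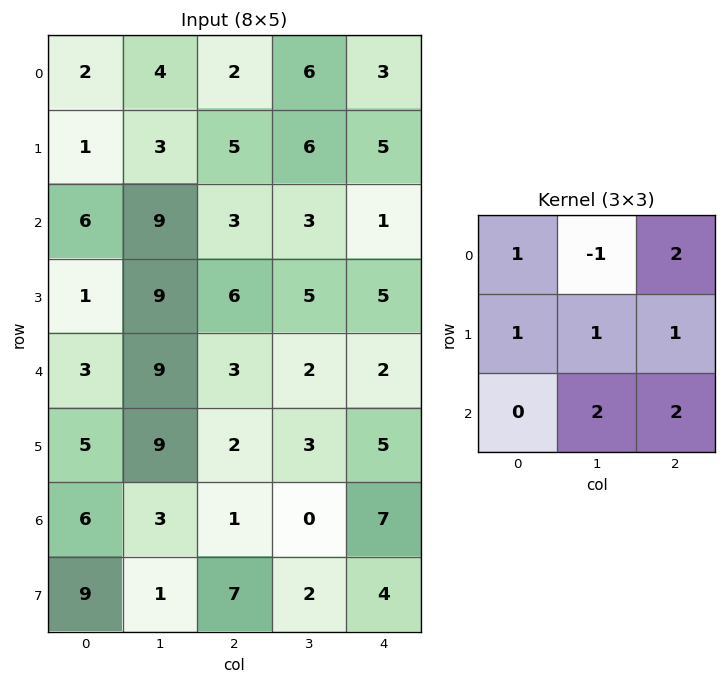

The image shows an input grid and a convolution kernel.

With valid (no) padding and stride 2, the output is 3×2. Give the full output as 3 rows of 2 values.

Output[0,0]: The receptive field on the input at this output position is [2 4 2 / 1 3 5 / 6 9 3]. Elementwise product with the kernel and sum: 2·1 + 4·-1 + 2·2 + 1·1 + 3·1 + 5·1 + 9·2 + 3·2.

35 26
43 26
24 29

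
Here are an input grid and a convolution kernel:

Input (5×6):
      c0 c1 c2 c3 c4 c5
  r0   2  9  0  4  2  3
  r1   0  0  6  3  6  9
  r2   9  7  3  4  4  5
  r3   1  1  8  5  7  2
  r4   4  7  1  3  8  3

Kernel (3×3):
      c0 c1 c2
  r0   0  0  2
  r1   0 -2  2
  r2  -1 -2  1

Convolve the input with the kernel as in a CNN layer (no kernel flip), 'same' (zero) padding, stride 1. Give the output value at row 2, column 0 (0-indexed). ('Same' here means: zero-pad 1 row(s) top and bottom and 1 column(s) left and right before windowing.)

The receptive field on the zero-padded input at this output position is [0 0 0 / 0 9 7 / 0 1 1]. Elementwise product with the kernel and sum: 0·2 + 9·-2 + 7·2 + 0·-1 + 1·-2 + 1·1.

-5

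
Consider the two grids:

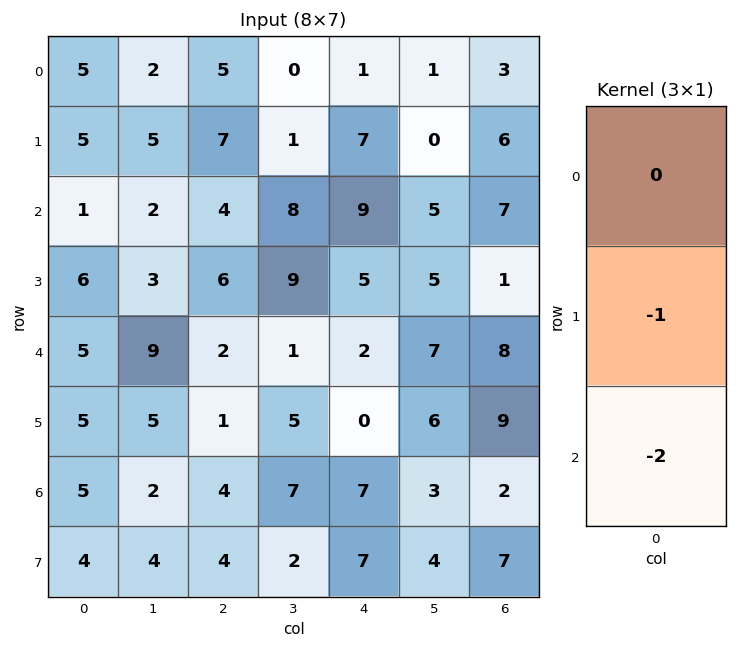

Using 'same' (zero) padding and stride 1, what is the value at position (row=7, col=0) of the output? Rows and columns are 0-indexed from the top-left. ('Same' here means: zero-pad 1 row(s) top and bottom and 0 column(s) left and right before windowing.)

-4

The receptive field on the zero-padded input at this output position is [5 / 4 / 0]. Elementwise product with the kernel and sum: 4·-1 + 0·-2.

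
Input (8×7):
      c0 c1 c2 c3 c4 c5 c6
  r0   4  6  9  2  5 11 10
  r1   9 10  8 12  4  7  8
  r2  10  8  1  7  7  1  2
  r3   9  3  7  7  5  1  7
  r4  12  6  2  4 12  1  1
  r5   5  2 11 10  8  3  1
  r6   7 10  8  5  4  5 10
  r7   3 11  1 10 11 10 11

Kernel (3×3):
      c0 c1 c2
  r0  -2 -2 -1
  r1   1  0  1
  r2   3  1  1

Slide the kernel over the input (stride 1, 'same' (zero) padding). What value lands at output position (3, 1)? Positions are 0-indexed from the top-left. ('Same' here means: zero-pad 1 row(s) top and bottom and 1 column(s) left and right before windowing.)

The receptive field on the zero-padded input at this output position is [10 8 1 / 9 3 7 / 12 6 2]. Elementwise product with the kernel and sum: 10·-2 + 8·-2 + 1·-1 + 9·1 + 7·1 + 12·3 + 6·1 + 2·1.

23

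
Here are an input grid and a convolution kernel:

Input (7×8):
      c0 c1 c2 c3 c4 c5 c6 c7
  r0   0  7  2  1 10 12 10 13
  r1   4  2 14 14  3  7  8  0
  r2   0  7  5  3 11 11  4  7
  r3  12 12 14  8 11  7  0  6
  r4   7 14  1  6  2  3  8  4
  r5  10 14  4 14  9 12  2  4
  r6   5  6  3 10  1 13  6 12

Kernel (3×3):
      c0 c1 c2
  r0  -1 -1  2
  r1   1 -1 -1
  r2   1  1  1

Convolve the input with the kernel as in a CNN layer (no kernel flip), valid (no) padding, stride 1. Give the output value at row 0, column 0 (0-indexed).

The receptive field on the input at this output position is [0 7 2 / 4 2 14 / 0 7 5]. Elementwise product with the kernel and sum: 0·-1 + 7·-1 + 2·2 + 4·1 + 2·-1 + 14·-1 + 0·1 + 7·1 + 5·1.

-3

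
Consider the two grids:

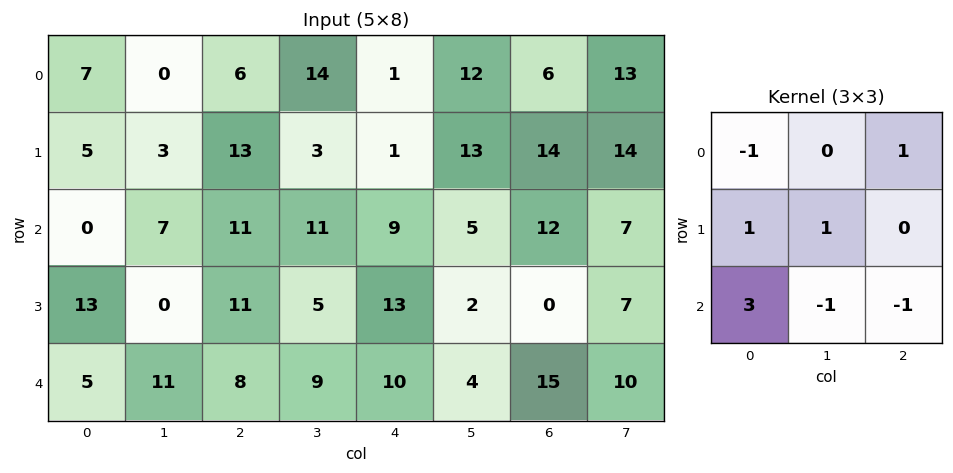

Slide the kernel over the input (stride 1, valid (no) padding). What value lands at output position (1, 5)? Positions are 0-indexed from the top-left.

The receptive field on the input at this output position is [13 14 14 / 5 12 7 / 2 0 7]. Elementwise product with the kernel and sum: 13·-1 + 14·1 + 5·1 + 12·1 + 2·3 + 0·-1 + 7·-1.

17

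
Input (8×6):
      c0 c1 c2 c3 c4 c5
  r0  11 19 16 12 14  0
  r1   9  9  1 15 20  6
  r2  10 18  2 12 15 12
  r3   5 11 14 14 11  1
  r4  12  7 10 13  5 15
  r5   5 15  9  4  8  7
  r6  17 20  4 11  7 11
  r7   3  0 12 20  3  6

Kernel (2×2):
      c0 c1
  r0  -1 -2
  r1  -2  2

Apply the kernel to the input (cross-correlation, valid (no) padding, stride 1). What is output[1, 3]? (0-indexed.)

The receptive field on the input at this output position is [15 20 / 12 15]. Elementwise product with the kernel and sum: 15·-1 + 20·-2 + 12·-2 + 15·2.

-49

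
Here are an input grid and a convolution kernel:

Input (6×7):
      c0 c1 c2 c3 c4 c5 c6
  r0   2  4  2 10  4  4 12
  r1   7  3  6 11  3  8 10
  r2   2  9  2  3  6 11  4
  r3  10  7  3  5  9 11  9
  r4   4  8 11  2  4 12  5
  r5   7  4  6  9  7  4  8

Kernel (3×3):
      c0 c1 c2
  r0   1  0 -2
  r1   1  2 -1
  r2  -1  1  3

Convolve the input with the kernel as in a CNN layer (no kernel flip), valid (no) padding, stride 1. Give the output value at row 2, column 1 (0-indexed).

The receptive field on the input at this output position is [9 2 3 / 7 3 5 / 8 11 2]. Elementwise product with the kernel and sum: 9·1 + 3·-2 + 7·1 + 3·2 + 5·-1 + 8·-1 + 11·1 + 2·3.

20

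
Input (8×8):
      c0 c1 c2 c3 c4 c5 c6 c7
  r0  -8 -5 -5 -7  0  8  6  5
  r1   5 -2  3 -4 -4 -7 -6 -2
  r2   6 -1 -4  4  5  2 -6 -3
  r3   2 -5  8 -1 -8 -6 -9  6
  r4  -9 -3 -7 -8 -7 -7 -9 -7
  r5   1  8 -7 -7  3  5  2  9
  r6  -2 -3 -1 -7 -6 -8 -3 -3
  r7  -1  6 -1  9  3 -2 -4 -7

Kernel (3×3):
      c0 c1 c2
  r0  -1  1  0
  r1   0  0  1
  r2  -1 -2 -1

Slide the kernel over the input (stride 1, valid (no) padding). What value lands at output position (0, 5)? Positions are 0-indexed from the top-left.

9

The receptive field on the input at this output position is [8 6 5 / -7 -6 -2 / 2 -6 -3]. Elementwise product with the kernel and sum: 8·-1 + 6·1 + -2·1 + 2·-1 + -6·-2 + -3·-1.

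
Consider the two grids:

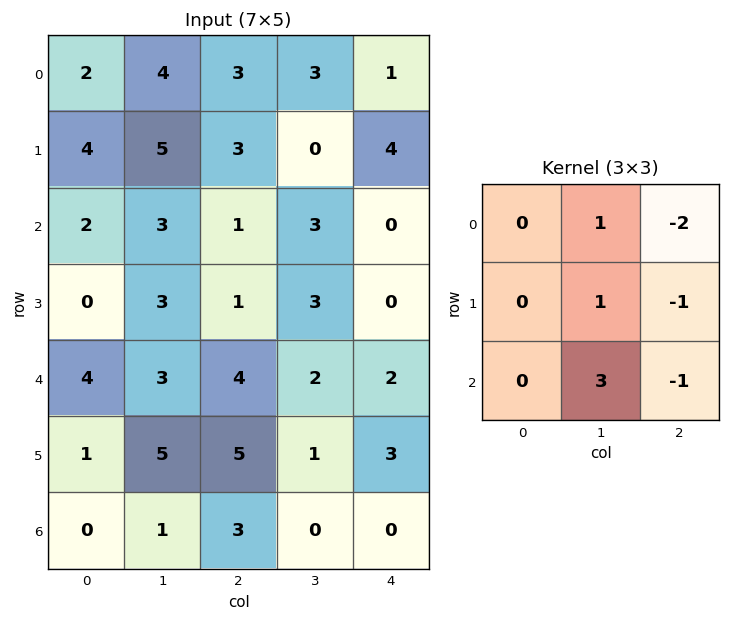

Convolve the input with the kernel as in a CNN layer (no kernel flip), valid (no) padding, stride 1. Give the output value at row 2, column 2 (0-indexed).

The receptive field on the input at this output position is [1 3 0 / 1 3 0 / 4 2 2]. Elementwise product with the kernel and sum: 3·1 + 0·-2 + 3·1 + 0·-1 + 2·3 + 2·-1.

10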